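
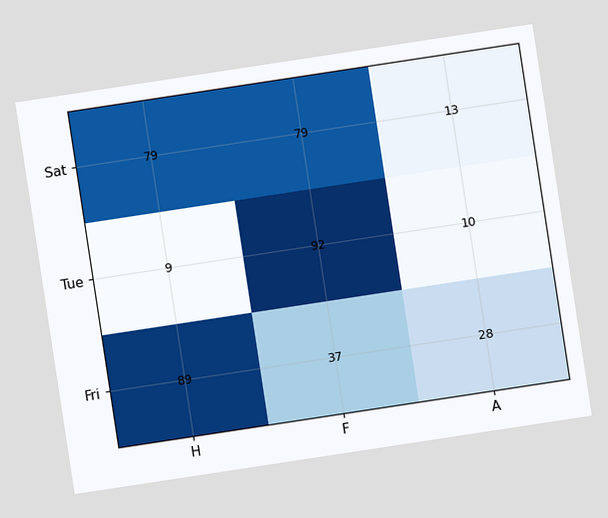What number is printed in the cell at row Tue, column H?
9

The chart is tilted about 9° counter-clockwise. The (Tue, H) cell reads 9.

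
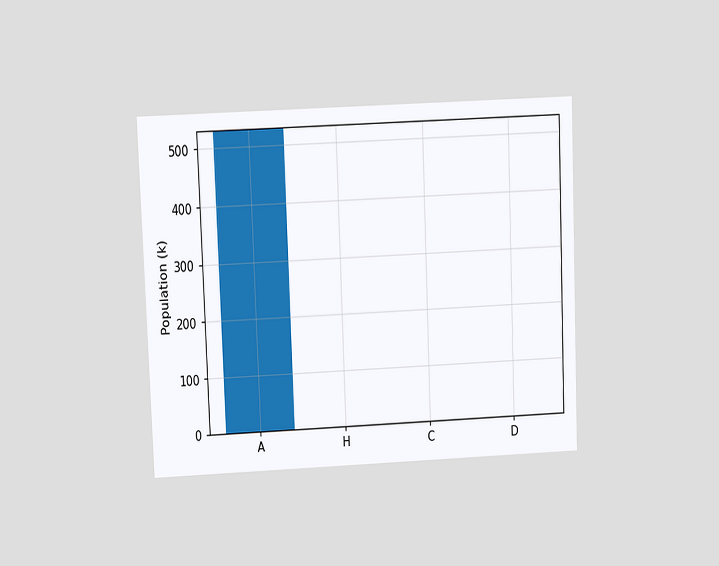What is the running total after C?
530k

The chart is tilted about 2° counter-clockwise and viewed at a slight angle. After C the running total reaches 530k.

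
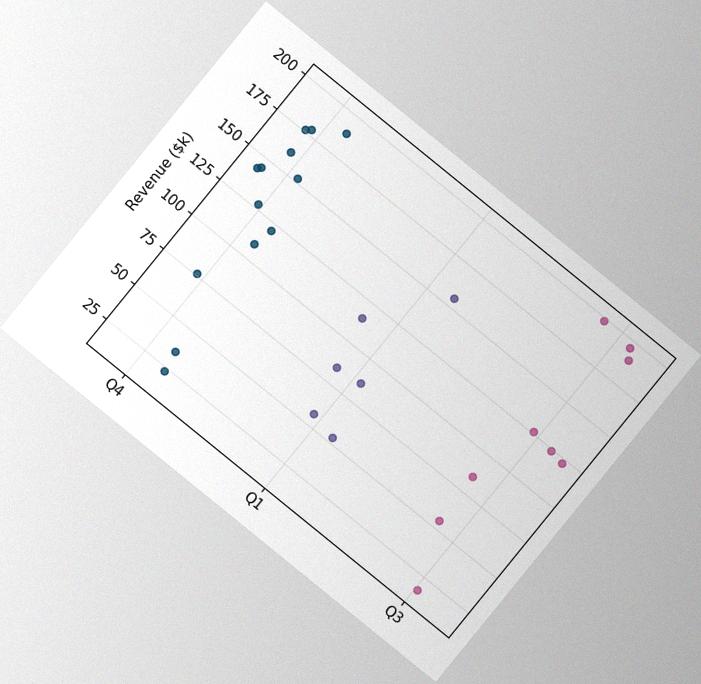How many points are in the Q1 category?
The chart is tilted about 39° clockwise, with some photo noise. Counting the markers in the Q1 column gives 6.

6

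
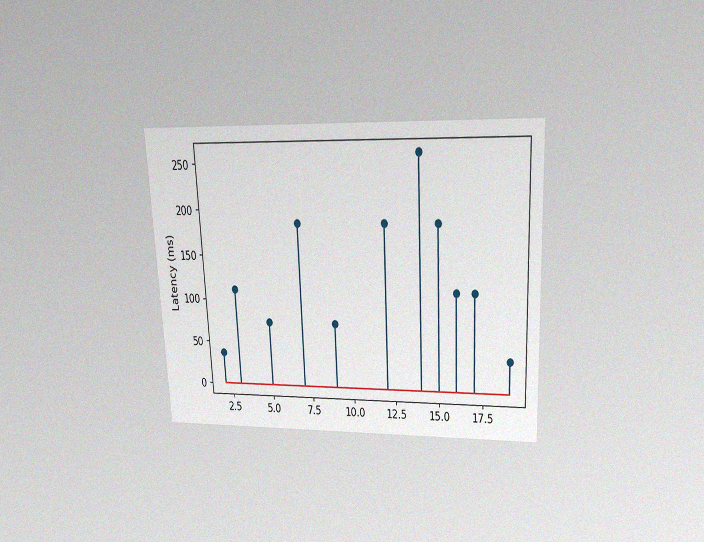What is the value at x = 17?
The chart is tilted about 3° counter-clockwise and viewed slightly from above, with some photo noise. The stem at x=17 reaches 111ms.

111ms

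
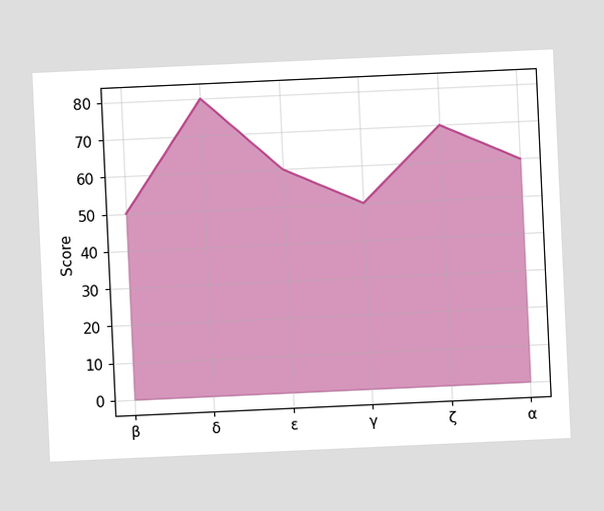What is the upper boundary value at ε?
60

The chart is tilted about 3° counter-clockwise. At ε the upper boundary is at 60.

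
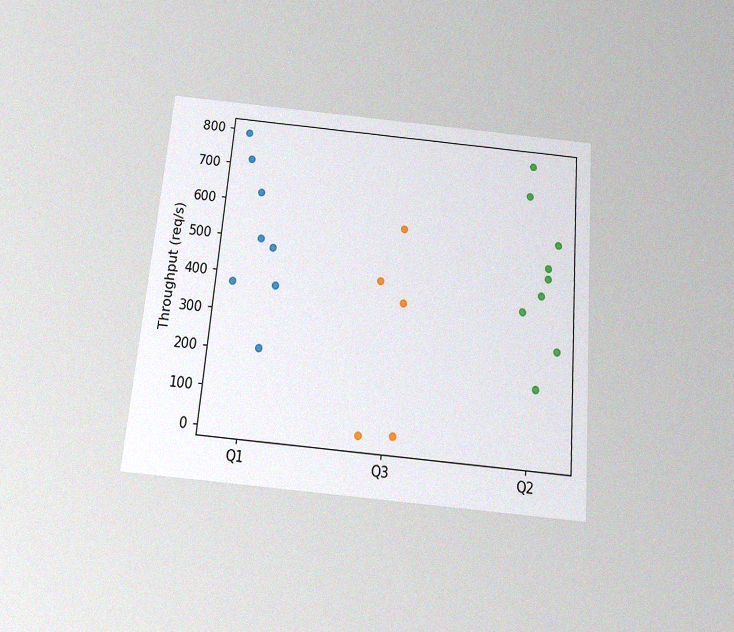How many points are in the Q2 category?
9

The chart is tilted about 5° clockwise and viewed slightly from below, with some photo noise. Counting the markers in the Q2 column gives 9.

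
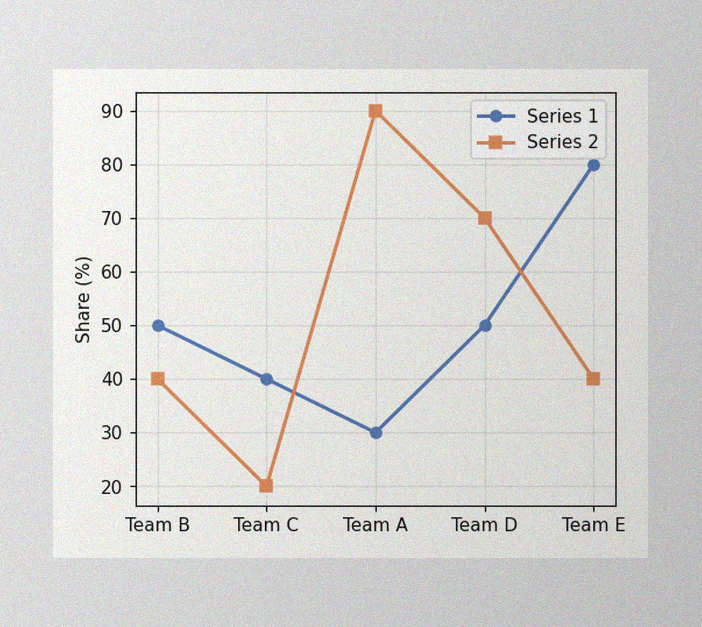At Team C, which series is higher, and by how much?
Series 1, by 20%

The image has some photo noise and uneven lighting. At Team C, Series 1 sits above the other line by 20%.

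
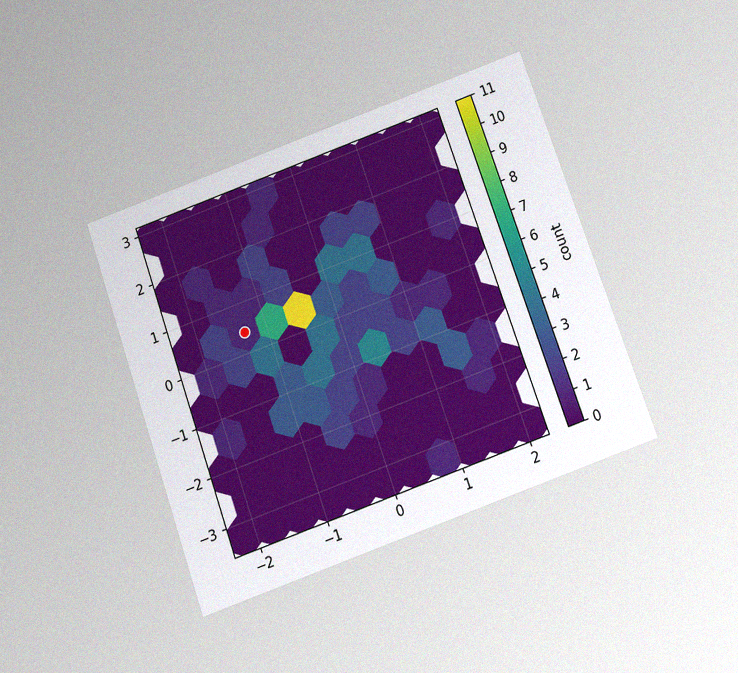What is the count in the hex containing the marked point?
The chart is tilted about 19° counter-clockwise and viewed slightly from below, with some photo noise. The marked hex reads 1 on the colorbar.

1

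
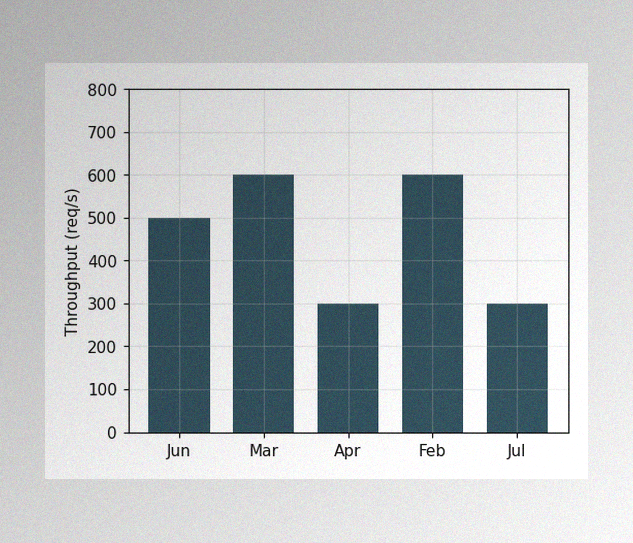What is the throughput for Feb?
600req/s

The image has some photo noise and uneven lighting. Reading along the chart's y-axis, the Feb bar reaches 600req/s.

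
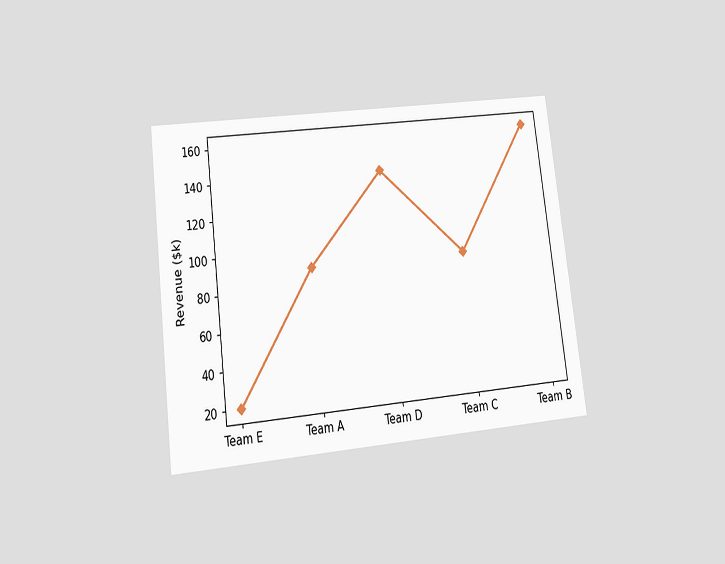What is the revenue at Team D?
$140k

The chart is tilted about 7° counter-clockwise and viewed at a slight angle. At Team D, the line is at $140k.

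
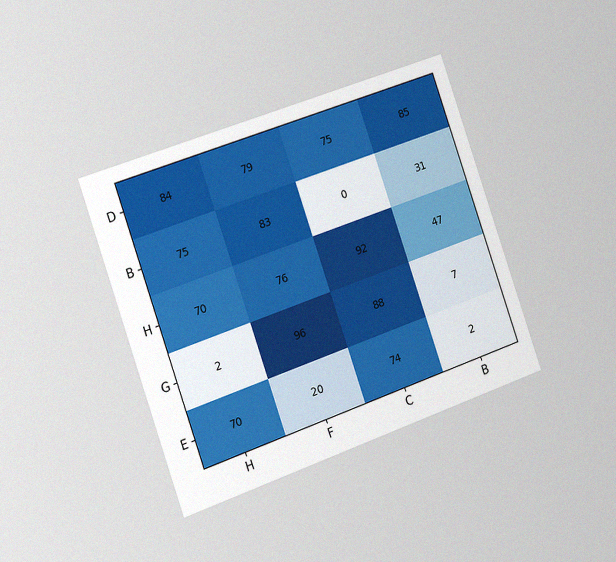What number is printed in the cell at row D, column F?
The chart is tilted about 19° counter-clockwise and viewed slightly from the left, with some photo noise. The (D, F) cell reads 79.

79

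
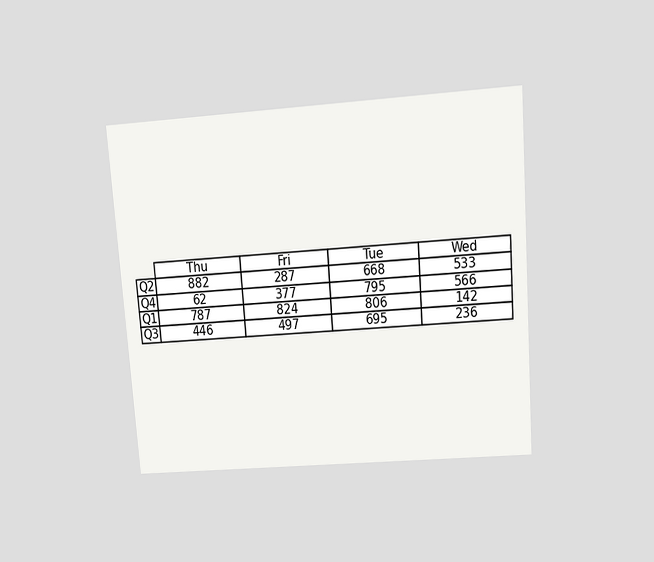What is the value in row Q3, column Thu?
The chart is tilted about 4° counter-clockwise and viewed at a slight angle. The (Q3, Thu) cell reads 446.

446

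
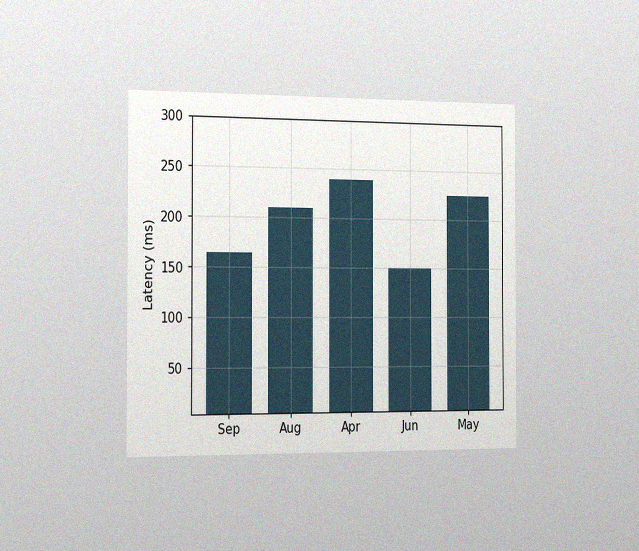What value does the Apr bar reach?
240ms

The chart is viewed slightly from the left, with some photo noise. Reading along the chart's y-axis, the Apr bar reaches 240ms.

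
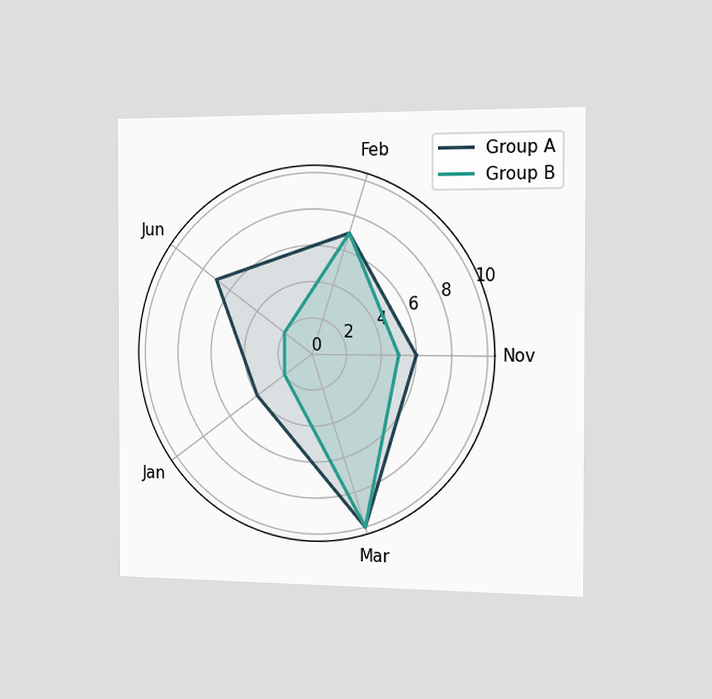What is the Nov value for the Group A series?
6

The chart is viewed slightly from the right. On the Nov axis, Group A reaches 6.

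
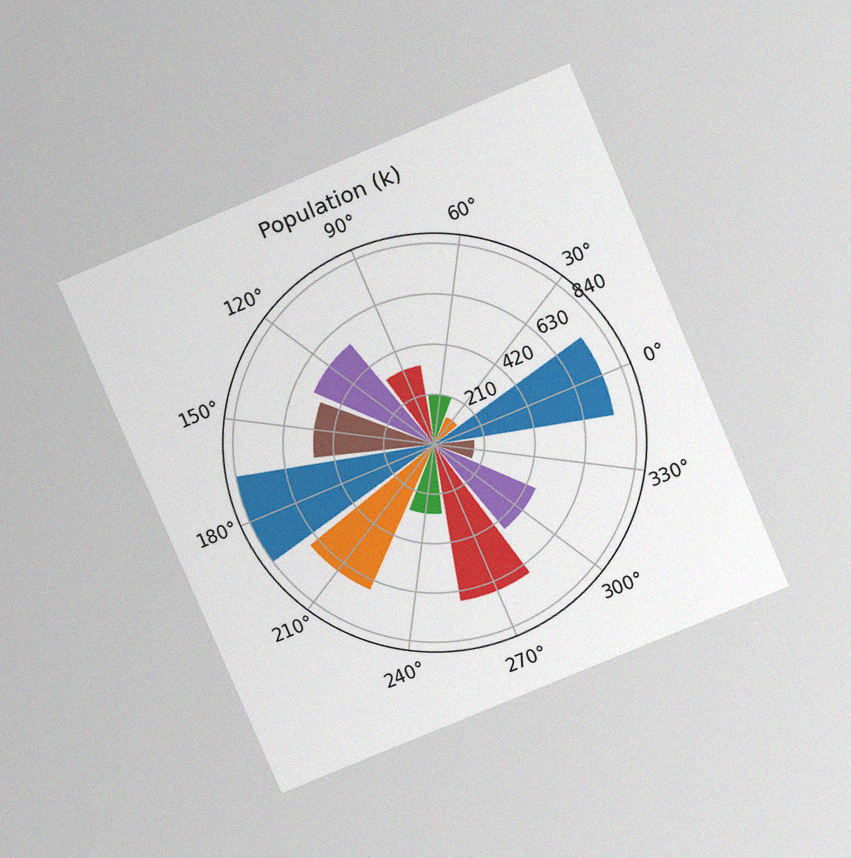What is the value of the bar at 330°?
168k

The chart is tilted about 23° counter-clockwise and viewed slightly from above, with some photo noise. The bar at 330° reaches 168k on the radial axis.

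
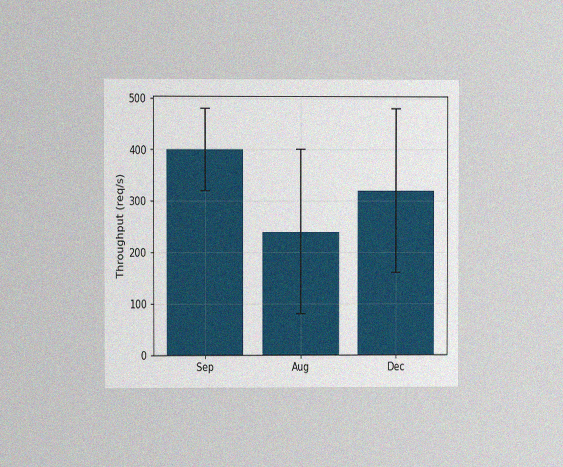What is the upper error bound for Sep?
The chart is viewed at a slight angle, with some photo noise. The Sep bar's upper whisker reaches 480req/s.

480req/s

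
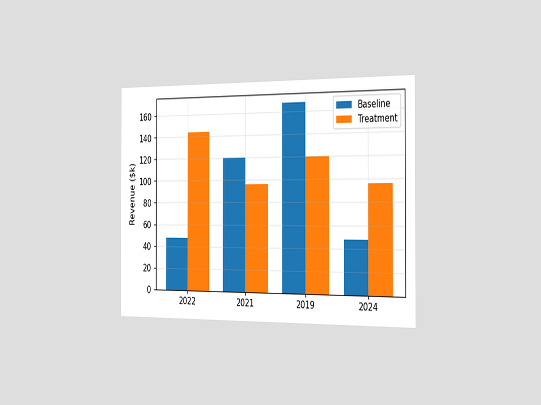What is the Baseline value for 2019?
$168k

The chart is viewed slightly from the right. The Baseline bar at 2019 reaches $168k on the y-axis.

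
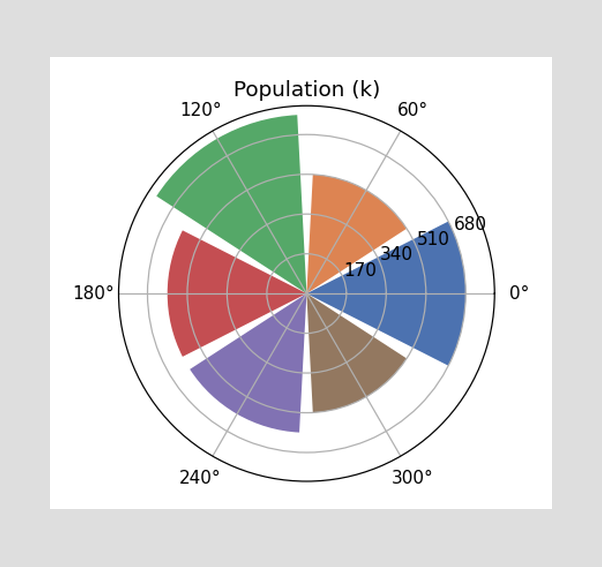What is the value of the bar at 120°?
The bar at 120° reaches 765k on the radial axis.

765k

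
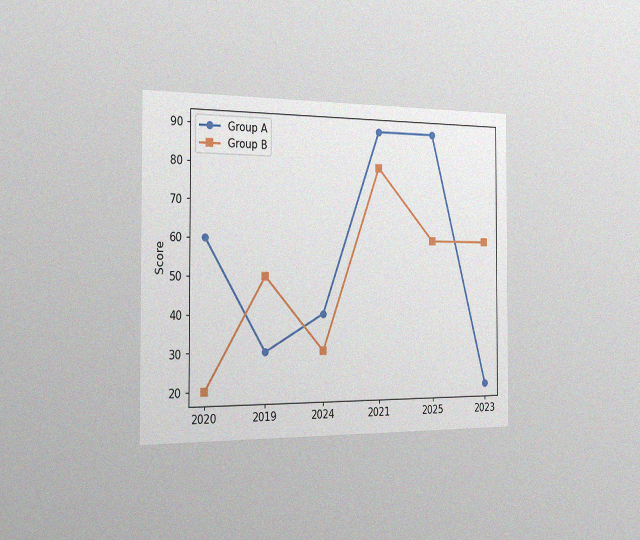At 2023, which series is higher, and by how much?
Group B, by 40

The chart is viewed slightly from the left, with some photo noise. At 2023, Group B sits above the other line by 40.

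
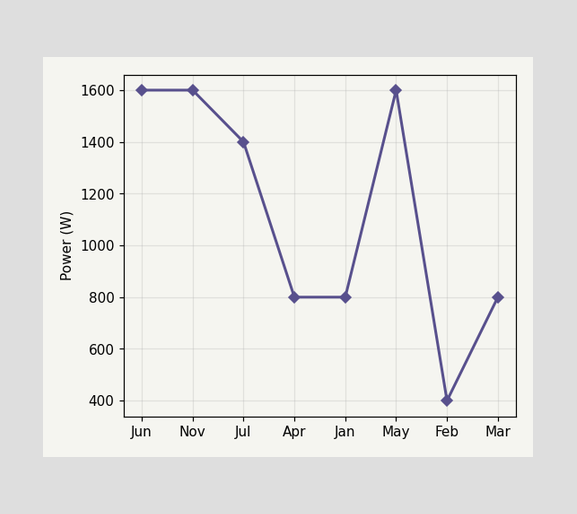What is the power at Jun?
At Jun, the line is at 1600W.

1600W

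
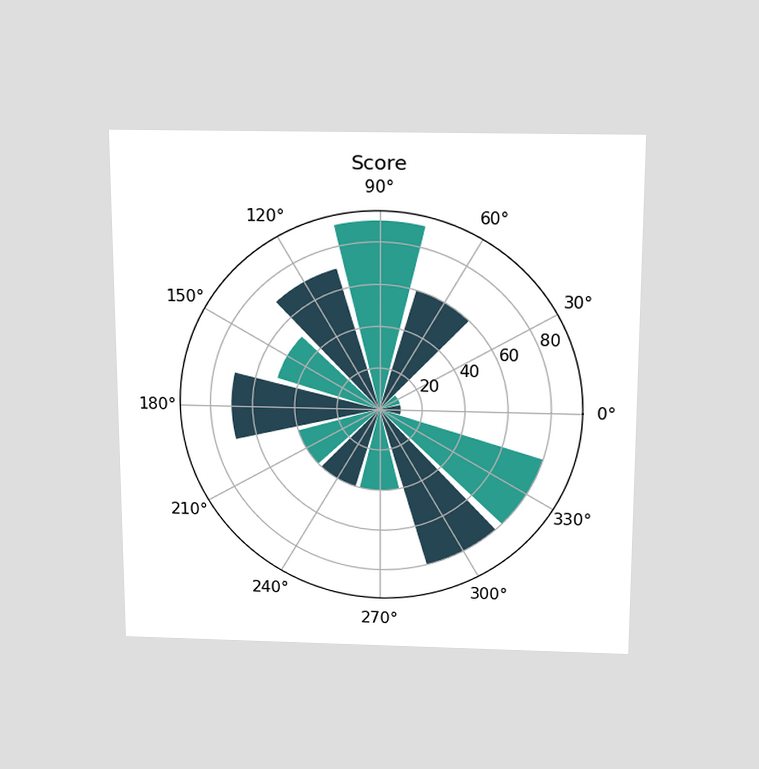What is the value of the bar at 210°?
40

The chart is viewed slightly from above. The bar at 210° reaches 40 on the radial axis.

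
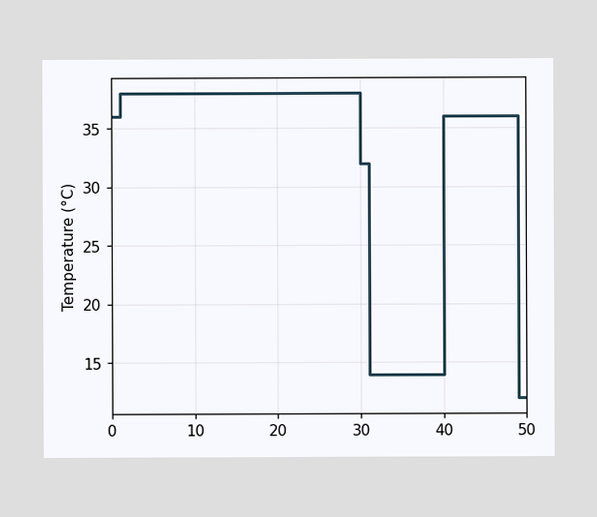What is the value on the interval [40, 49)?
On [40, 49) the step sits at 36°C.

36°C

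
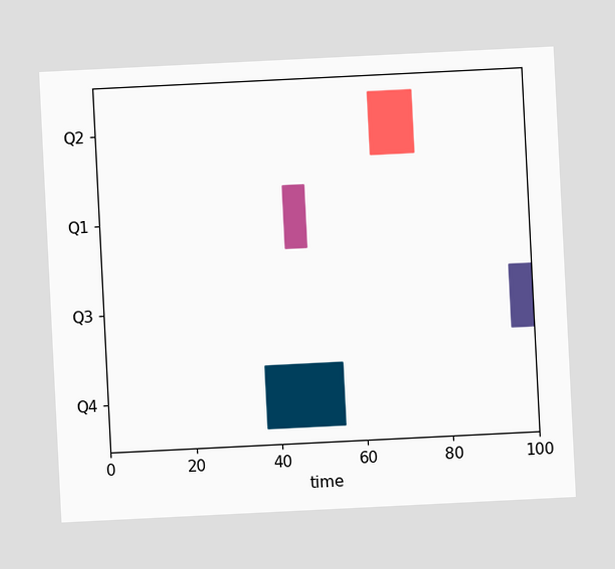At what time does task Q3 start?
The chart is tilted about 3° counter-clockwise. The Q3 bar begins at t=95.

95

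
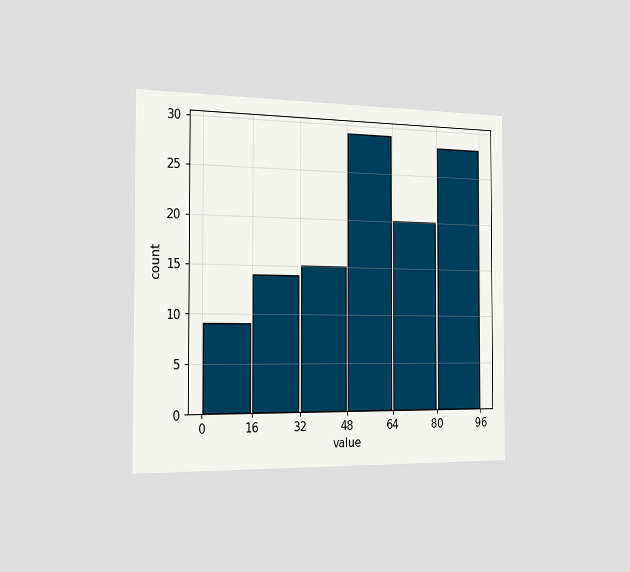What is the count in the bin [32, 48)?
15

The chart is viewed slightly from the left. The [32, 48) bin has height 15.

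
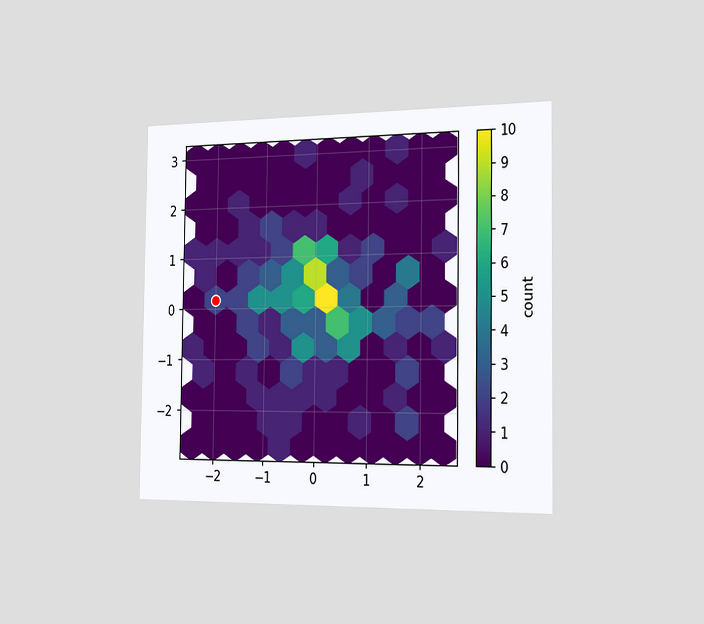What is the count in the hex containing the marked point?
The chart is viewed slightly from the right. The marked hex reads 2 on the colorbar.

2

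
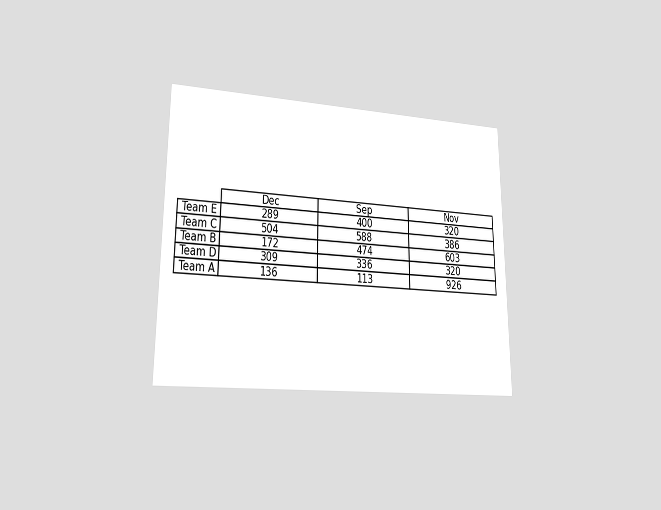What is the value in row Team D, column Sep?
336

The chart is viewed at a slight angle. The (Team D, Sep) cell reads 336.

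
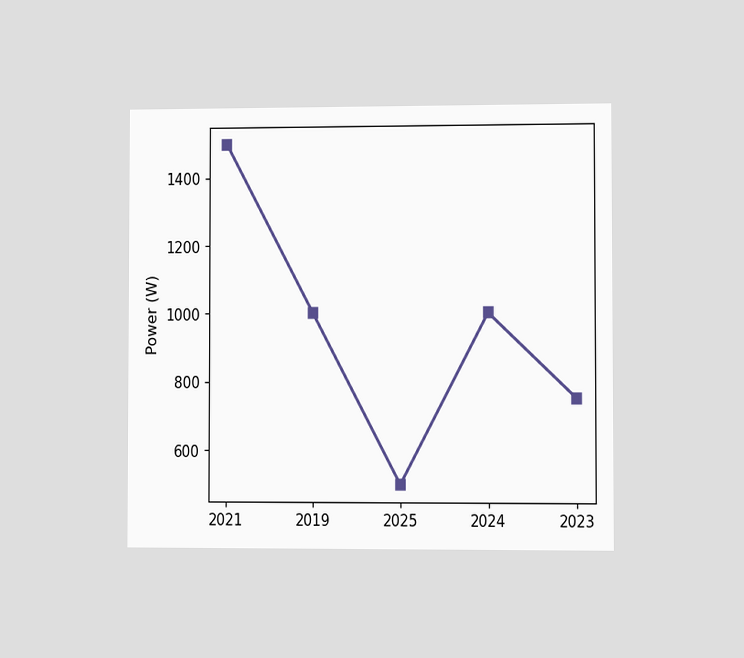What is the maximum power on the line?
The chart is viewed slightly from the right. The highest point is at 2021, and reading across to the y-axis gives 1500W.

1500W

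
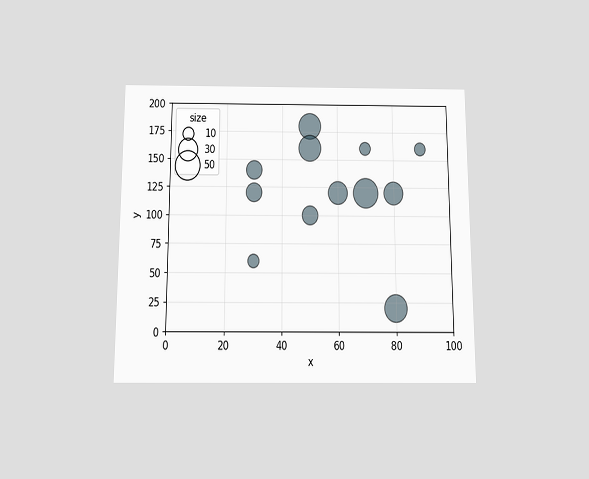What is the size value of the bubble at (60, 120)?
The chart is viewed slightly from below. Matching the bubble at (60, 120) against the size legend gives 30.

30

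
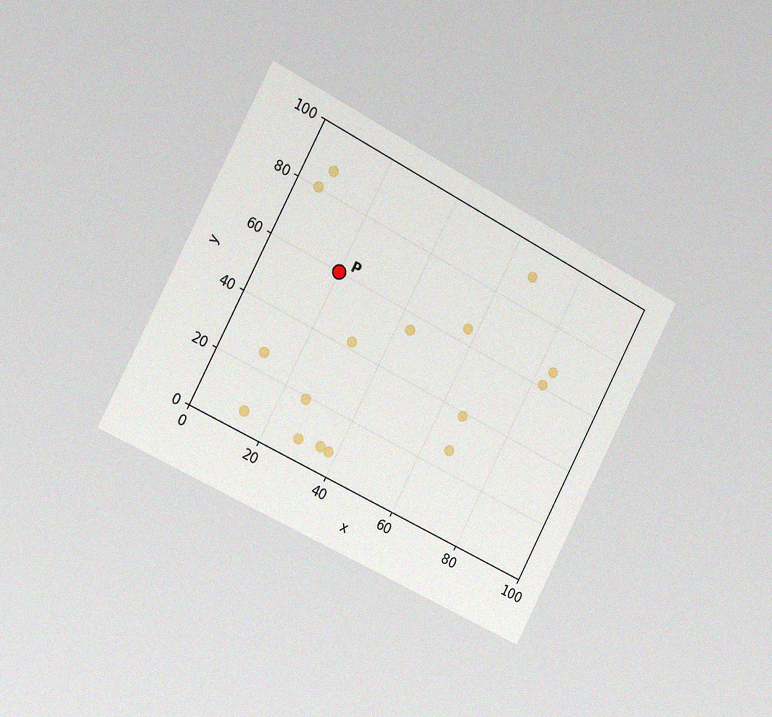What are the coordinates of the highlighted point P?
(20, 60)

The chart is tilted about 28° clockwise and viewed slightly from the left, with some photo noise. Following the gridlines from P to each axis, P sits at (20, 60).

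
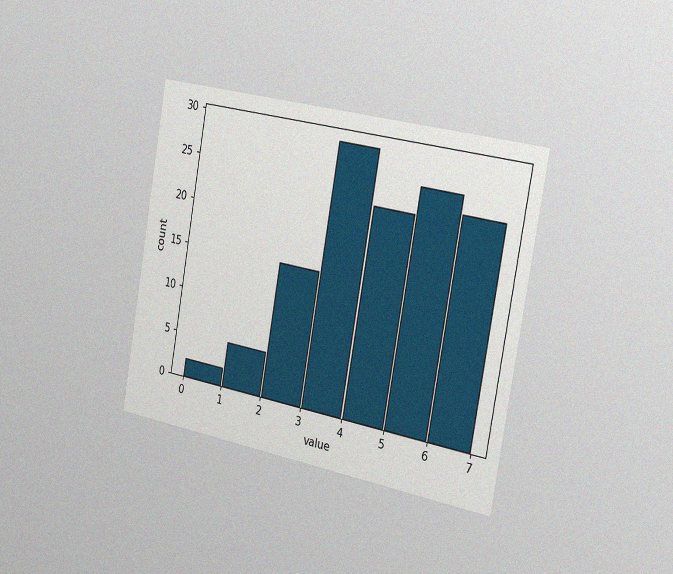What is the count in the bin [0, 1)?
The chart is tilted about 10° clockwise and viewed slightly from the right, with some photo noise. The [0, 1) bin has height 2.

2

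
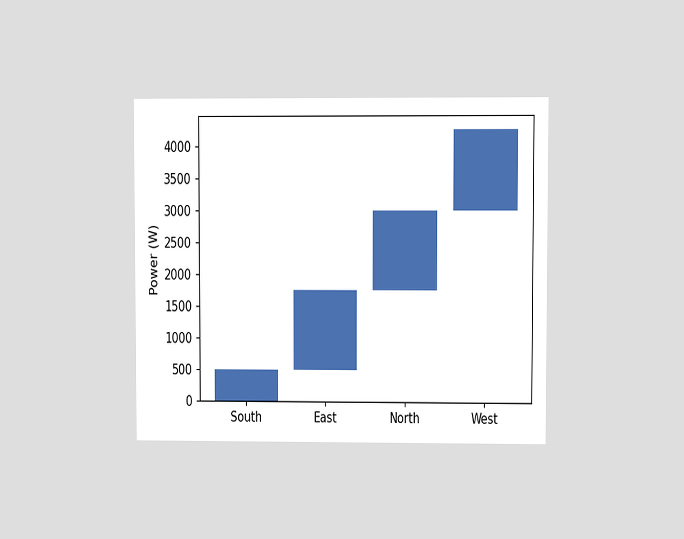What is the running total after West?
4250W

The chart is viewed at a slight angle. After West the running total reaches 4250W.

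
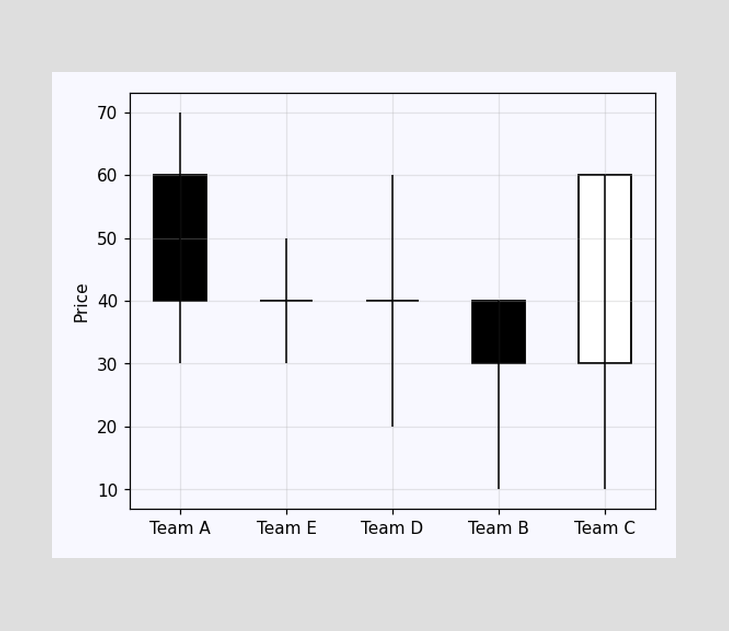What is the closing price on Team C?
60

The Team C candle closes at 60.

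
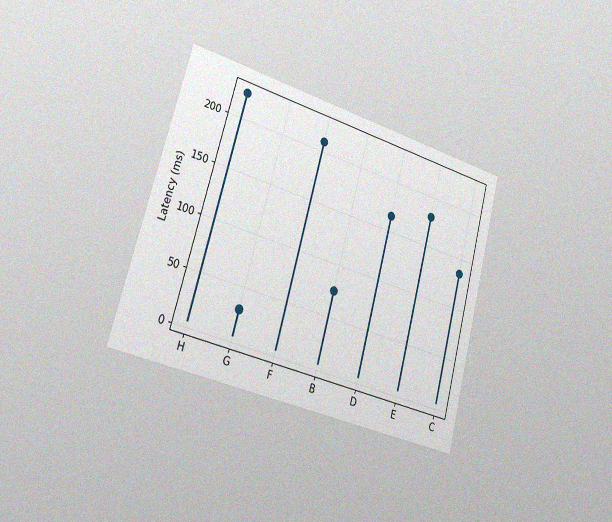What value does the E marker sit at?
The chart is tilted about 15° clockwise and viewed slightly from the left, with some photo noise. The E marker sits at 180ms.

180ms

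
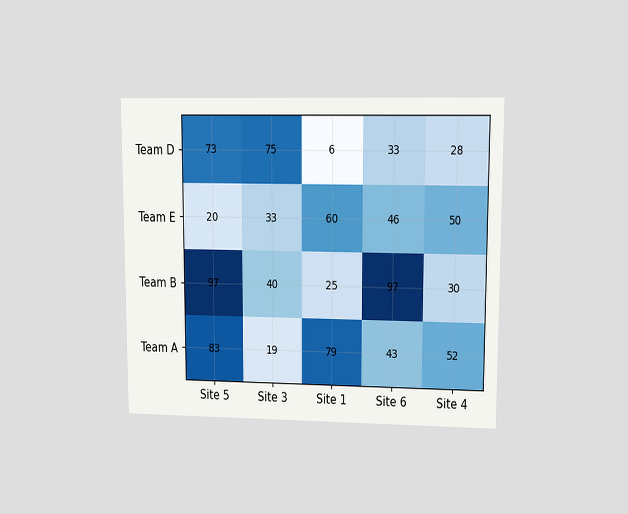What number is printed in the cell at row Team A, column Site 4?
52

The chart is viewed at a slight angle. The (Team A, Site 4) cell reads 52.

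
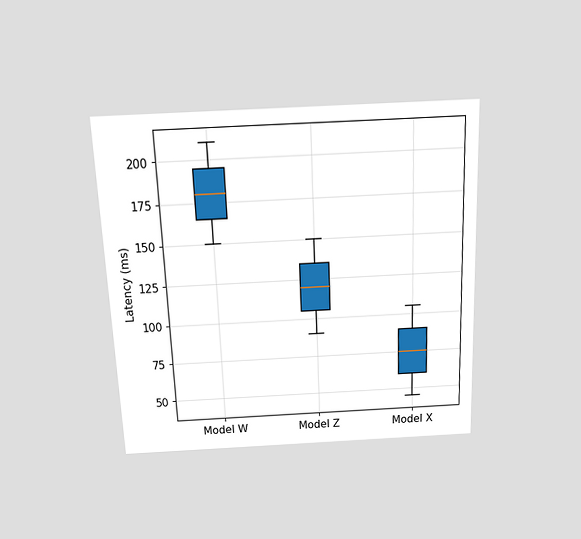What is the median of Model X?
75ms

The chart is tilted about 2° counter-clockwise and viewed slightly from above. The median line in the Model X box sits at 75ms.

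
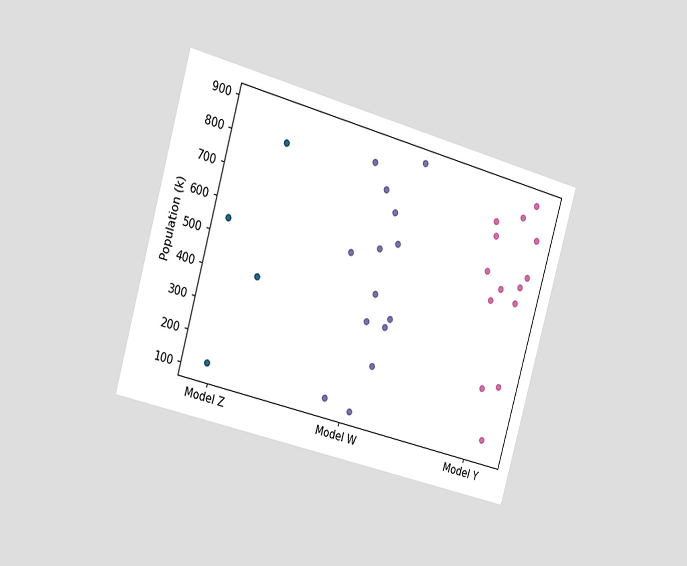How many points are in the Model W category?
14

The chart is tilted about 16° clockwise and viewed slightly from the left. Counting the markers in the Model W column gives 14.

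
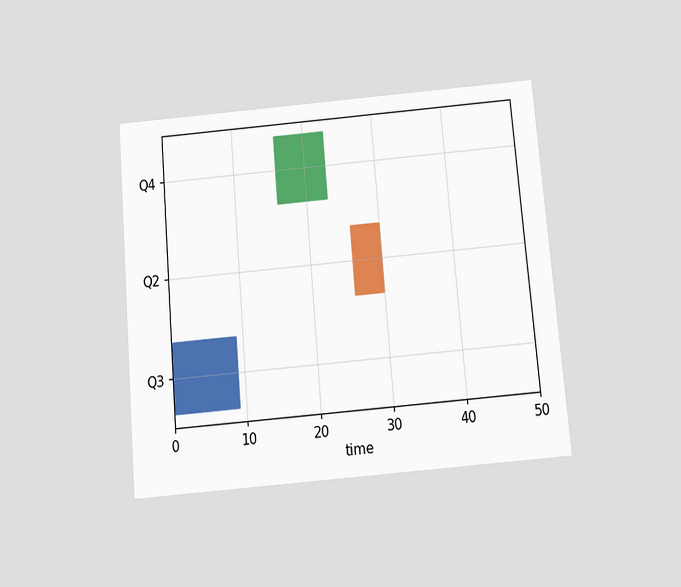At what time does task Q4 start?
The chart is tilted about 5° counter-clockwise and viewed slightly from below. The Q4 bar begins at t=16.

16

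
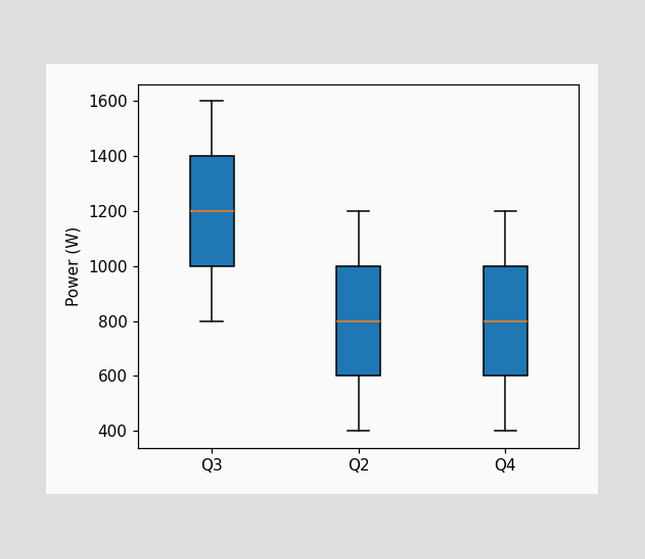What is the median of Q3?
The median line in the Q3 box sits at 1200W.

1200W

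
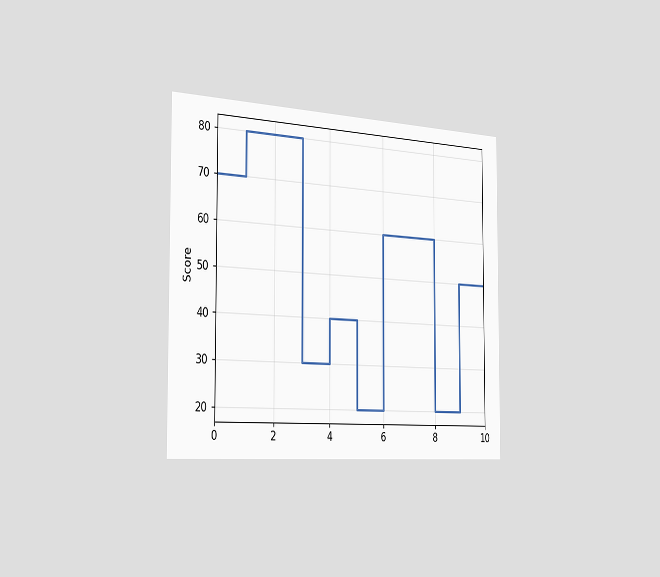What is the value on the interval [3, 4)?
The chart is viewed slightly from the left. On [3, 4) the step sits at 30.

30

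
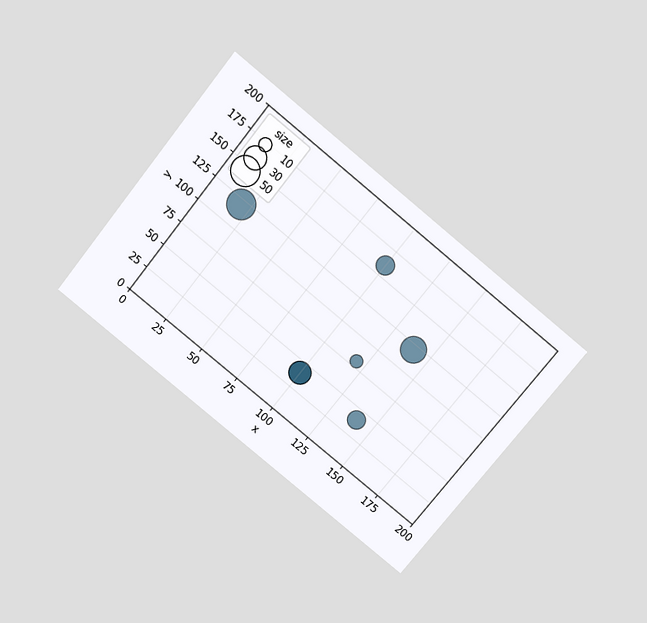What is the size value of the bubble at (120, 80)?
10

The chart is tilted about 39° clockwise and viewed slightly from above. Matching the bubble at (120, 80) against the size legend gives 10.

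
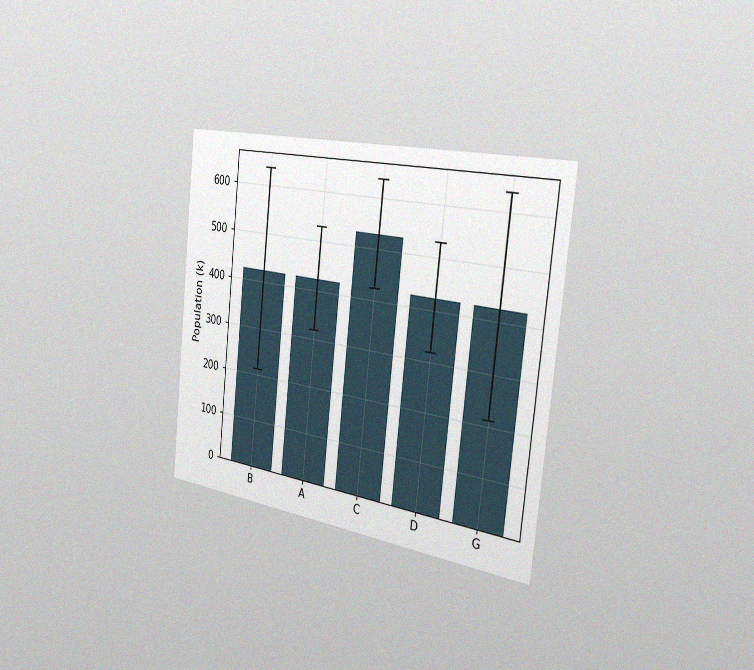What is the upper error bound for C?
636k

The chart is tilted about 6° clockwise and viewed slightly from the right, with some photo noise. The C bar's upper whisker reaches 636k.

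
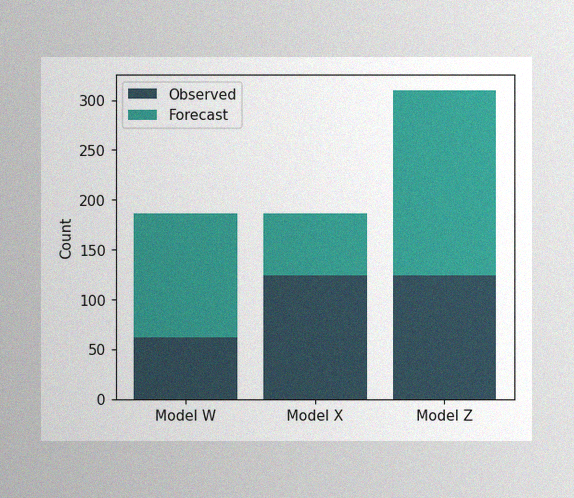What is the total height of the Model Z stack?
The image has some photo noise and uneven lighting. The Model Z stack's top reaches 310 on the y-axis.

310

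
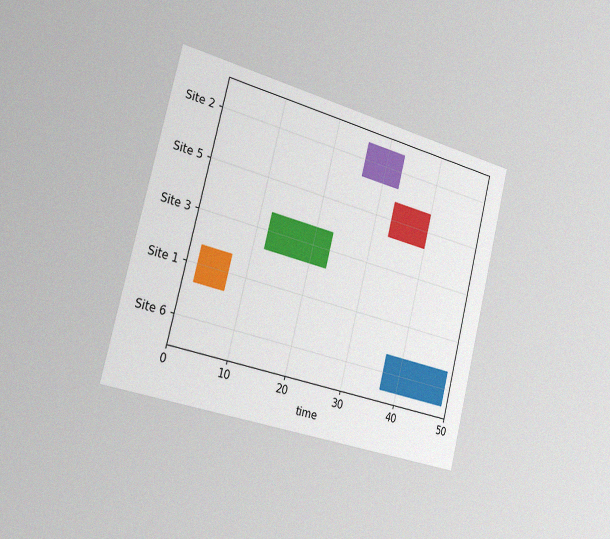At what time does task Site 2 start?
The chart is tilted about 14° clockwise and viewed slightly from the left, with some photo noise. The Site 2 bar begins at t=26.

26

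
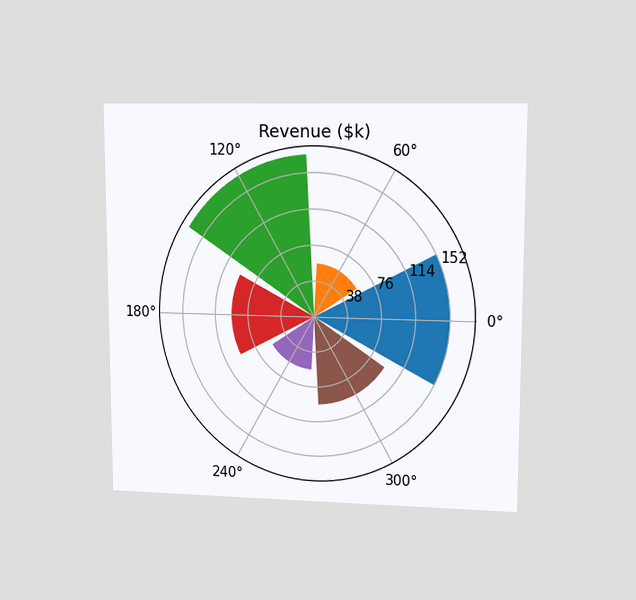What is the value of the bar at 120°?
The chart is viewed at a slight angle. The bar at 120° reaches $171k on the radial axis.

$171k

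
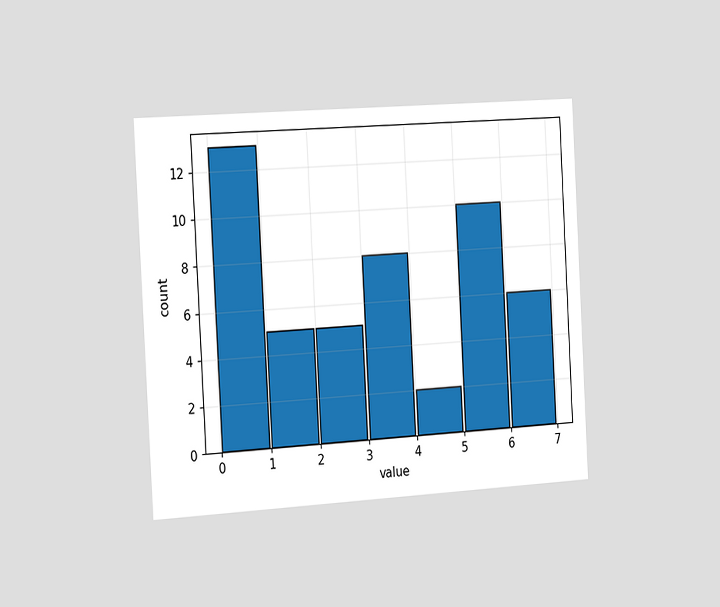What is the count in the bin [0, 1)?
The chart is tilted about 3° counter-clockwise and viewed slightly from the left. The [0, 1) bin has height 13.

13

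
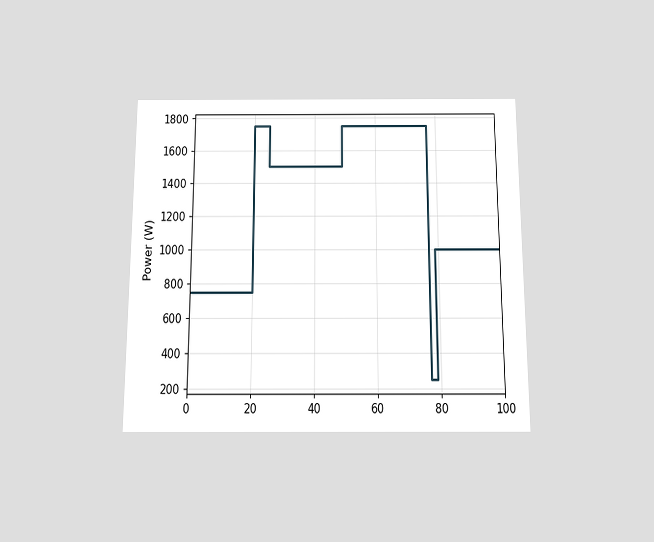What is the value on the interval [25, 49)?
The chart is viewed slightly from below. On [25, 49) the step sits at 1500W.

1500W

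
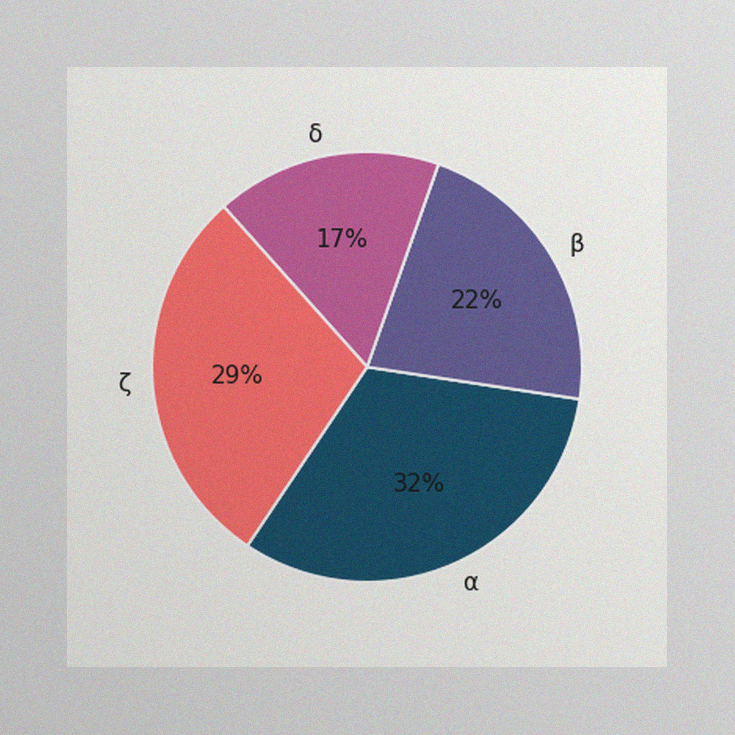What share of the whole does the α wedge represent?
The image has some photo noise and uneven lighting. The α slice takes up 32% of the pie.

32%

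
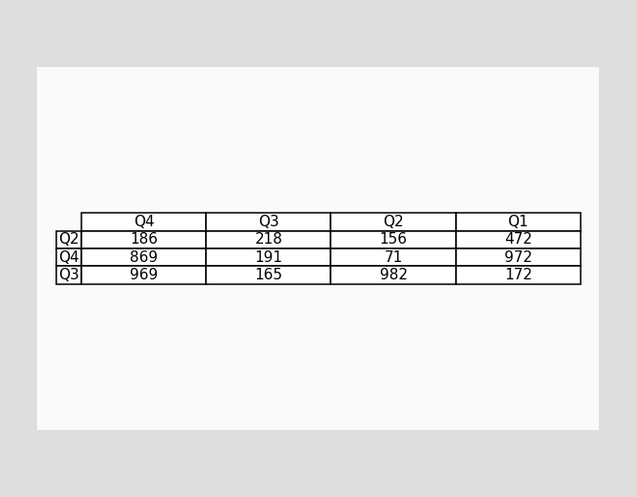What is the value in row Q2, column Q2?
The (Q2, Q2) cell reads 156.

156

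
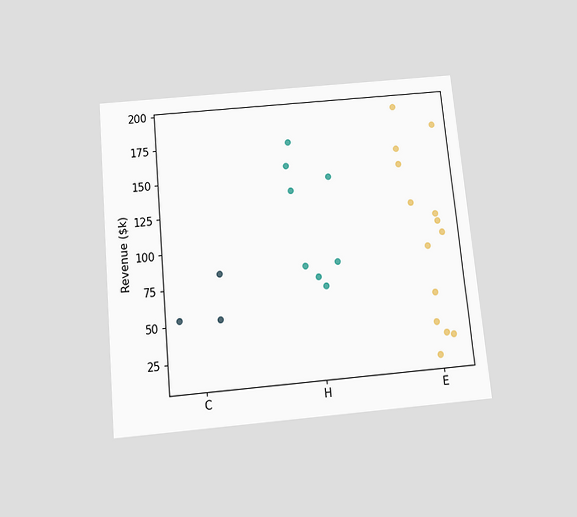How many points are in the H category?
The chart is tilted about 5° counter-clockwise and viewed slightly from below. Counting the markers in the H column gives 8.

8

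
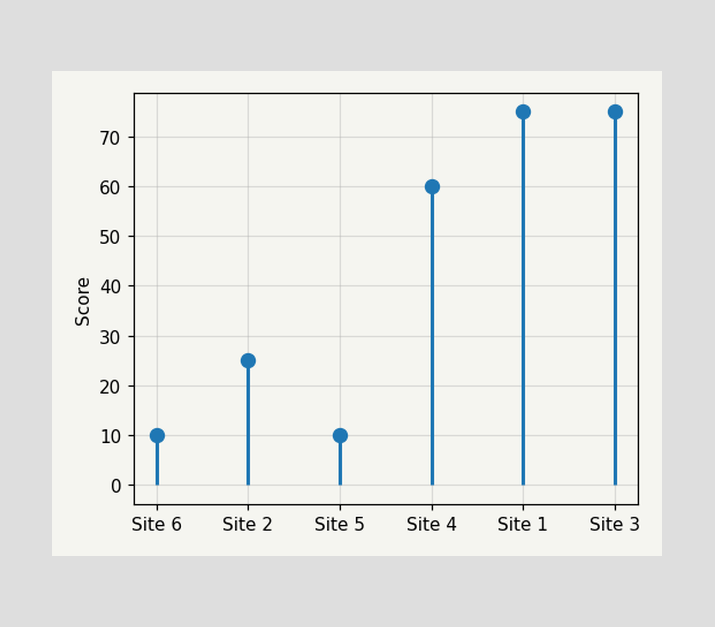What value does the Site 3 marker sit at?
75

The Site 3 marker sits at 75.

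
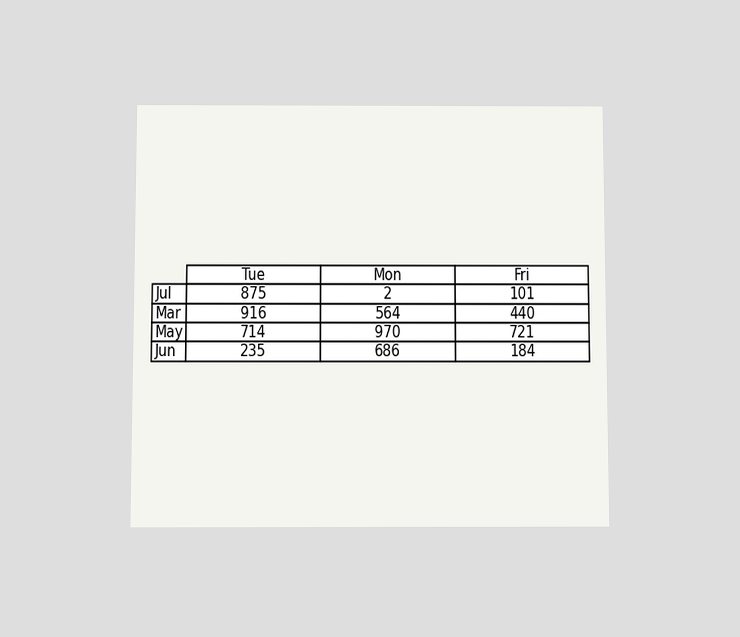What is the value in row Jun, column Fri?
The chart is viewed slightly from below. The (Jun, Fri) cell reads 184.

184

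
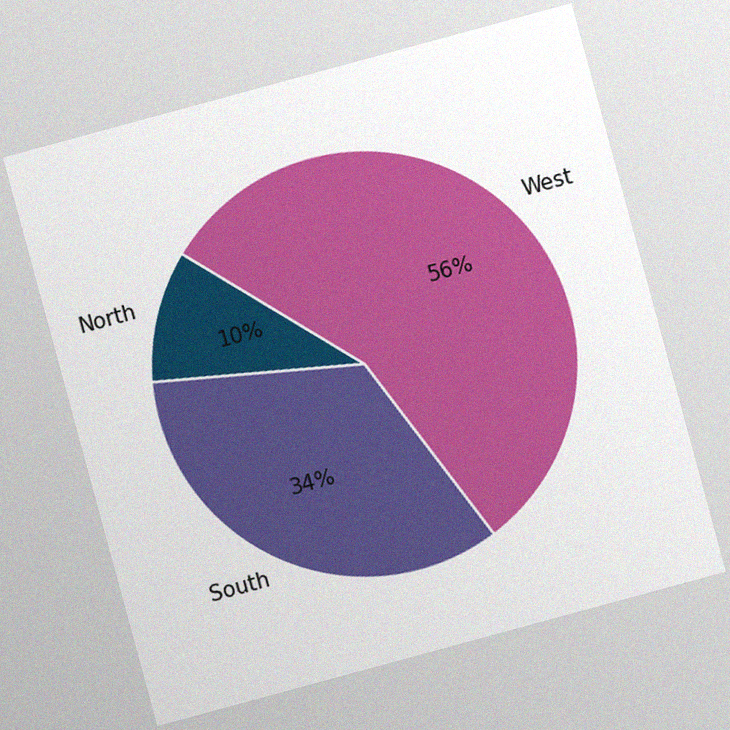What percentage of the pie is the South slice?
34%

The chart is tilted about 15° counter-clockwise, with some photo noise. The South slice takes up 34% of the pie.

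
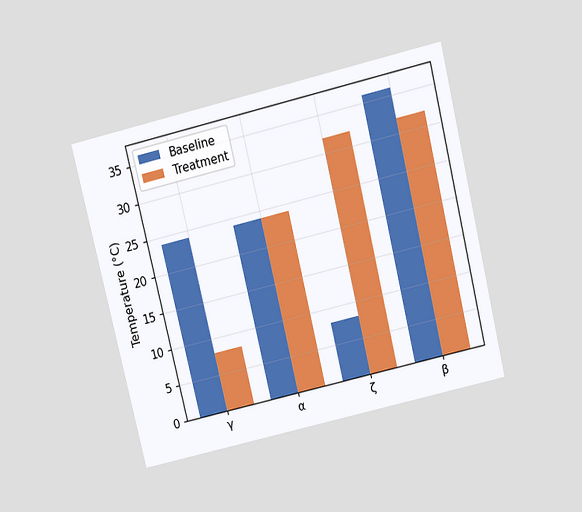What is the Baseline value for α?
The chart is tilted about 13° counter-clockwise and viewed slightly from above. The Baseline bar at α reaches 24°C on the y-axis.

24°C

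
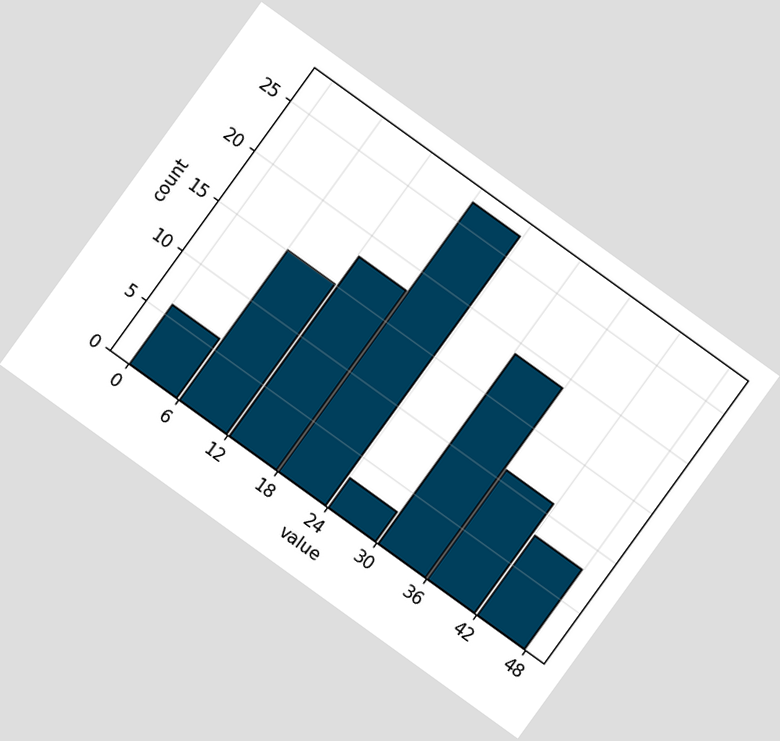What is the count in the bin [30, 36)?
The chart is tilted about 36° clockwise. The [30, 36) bin has height 19.

19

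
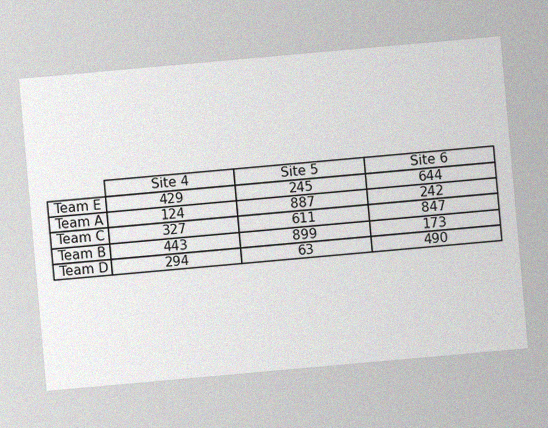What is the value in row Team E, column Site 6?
The chart is tilted about 5° counter-clockwise, with some photo noise. The (Team E, Site 6) cell reads 644.

644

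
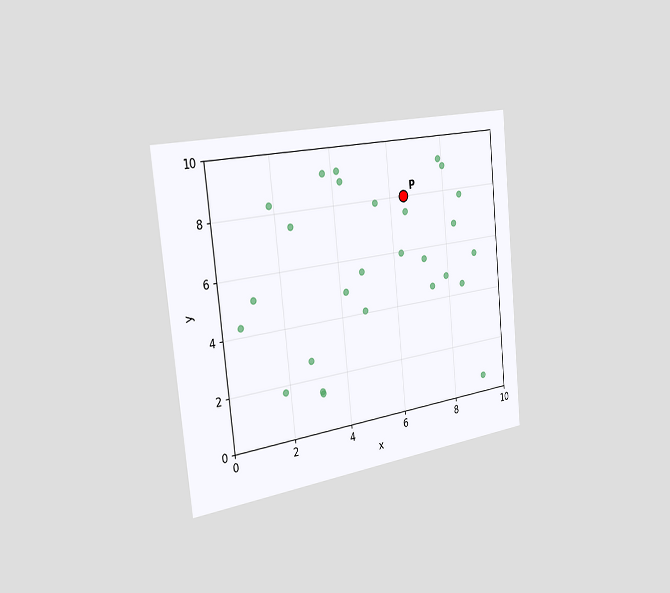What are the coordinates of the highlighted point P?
The chart is tilted about 6° counter-clockwise and viewed slightly from the left. Following the gridlines from P to each axis, P sits at (6.5, 8).

(6.5, 8)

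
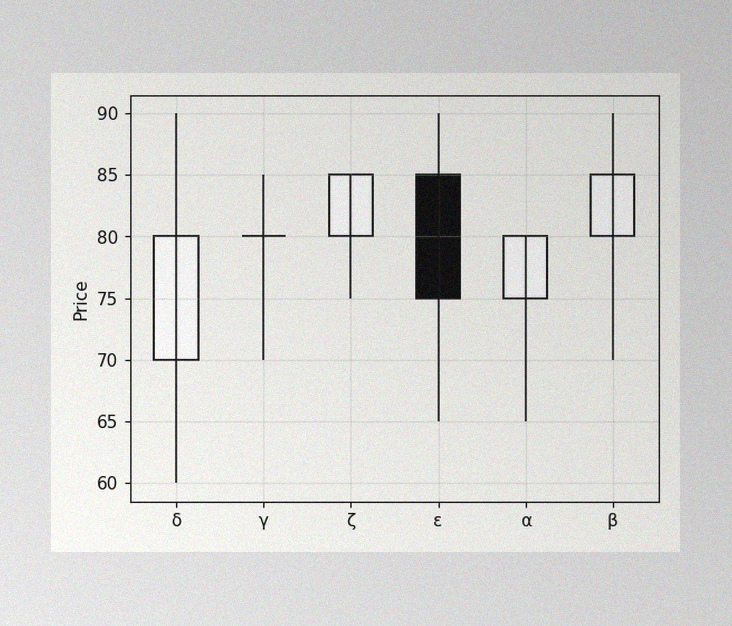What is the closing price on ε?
The image has some photo noise and uneven lighting. The ε candle closes at 75.

75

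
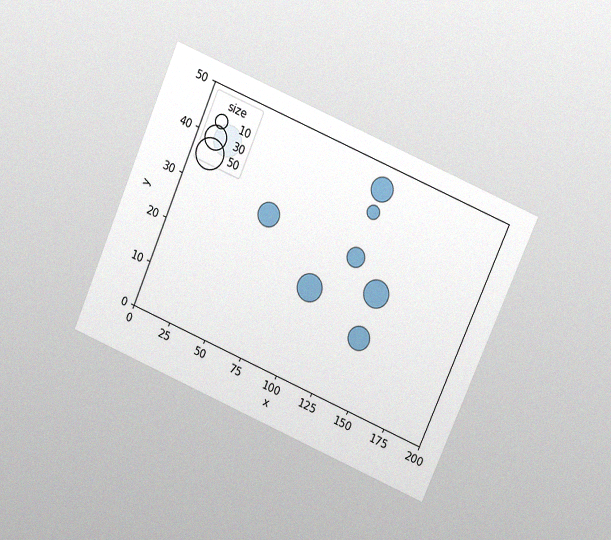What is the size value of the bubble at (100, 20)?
40

The chart is tilted about 23° clockwise and viewed at a slight angle, with some photo noise. Matching the bubble at (100, 20) against the size legend gives 40.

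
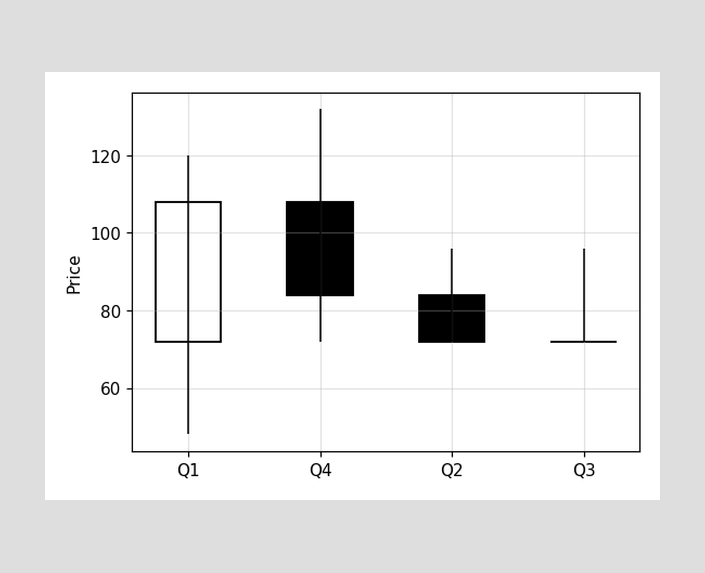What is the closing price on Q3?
72

The Q3 candle closes at 72.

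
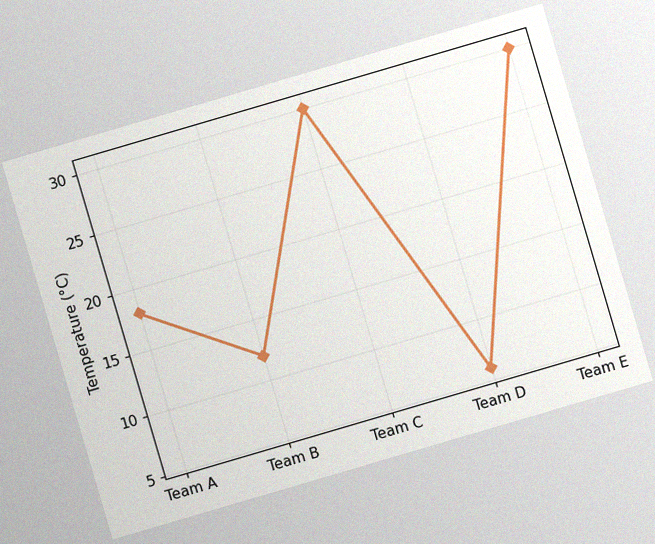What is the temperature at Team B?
The chart is tilted about 16° counter-clockwise, with some photo noise. At Team B, the line is at 12°C.

12°C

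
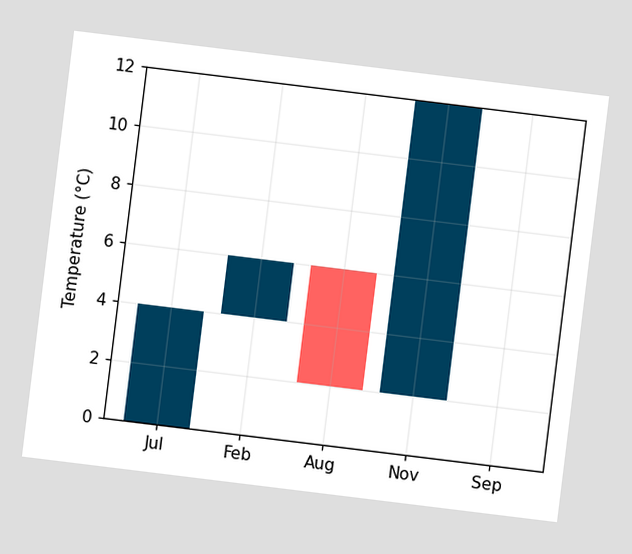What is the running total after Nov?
12°C

The chart is tilted about 7° clockwise. After Nov the running total reaches 12°C.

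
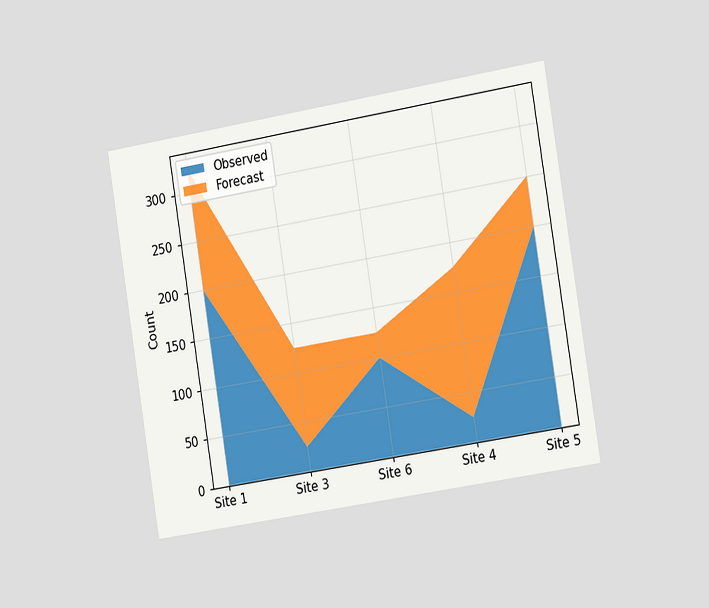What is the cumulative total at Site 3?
125

The chart is tilted about 9° counter-clockwise and viewed slightly from the right. The stacked total at Site 3 reaches 125.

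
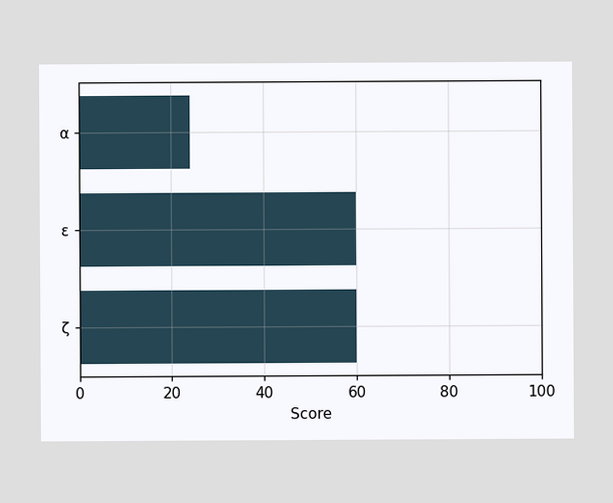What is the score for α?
Reading along the chart's x-axis, the α bar reaches 24.

24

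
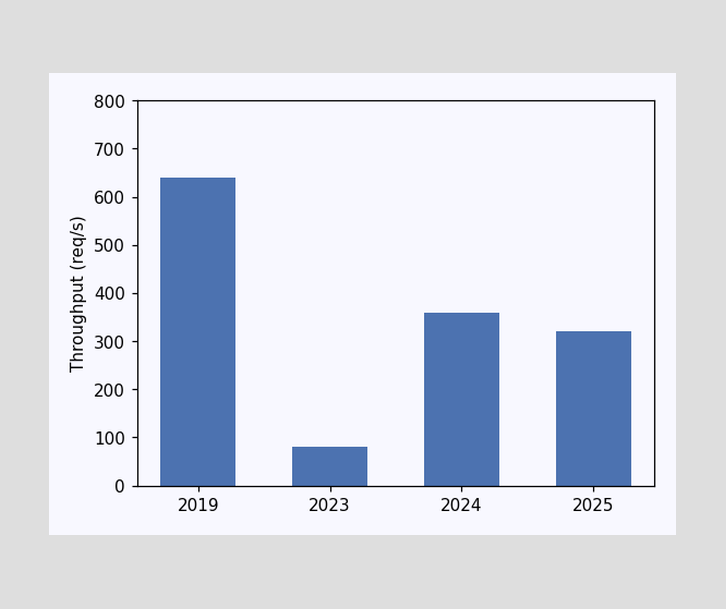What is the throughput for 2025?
Reading along the chart's y-axis, the 2025 bar reaches 320req/s.

320req/s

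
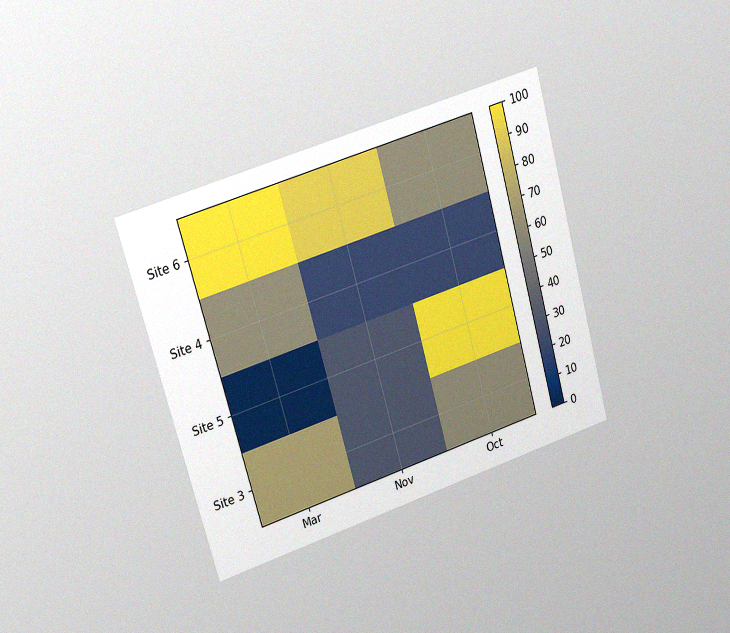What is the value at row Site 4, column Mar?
The chart is tilted about 16° counter-clockwise and viewed slightly from the left, with some photo noise. Matching cell (Site 4, Mar) against the colorbar gives 60.

60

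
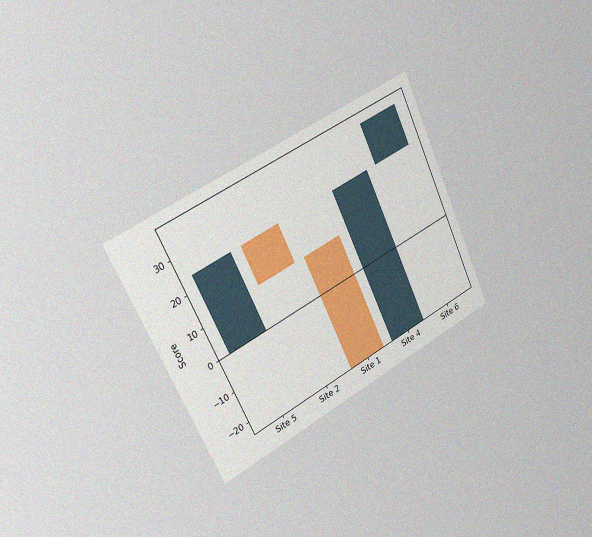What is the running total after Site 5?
24

The chart is tilted about 26° counter-clockwise and viewed slightly from the left, with some photo noise. After Site 5 the running total reaches 24.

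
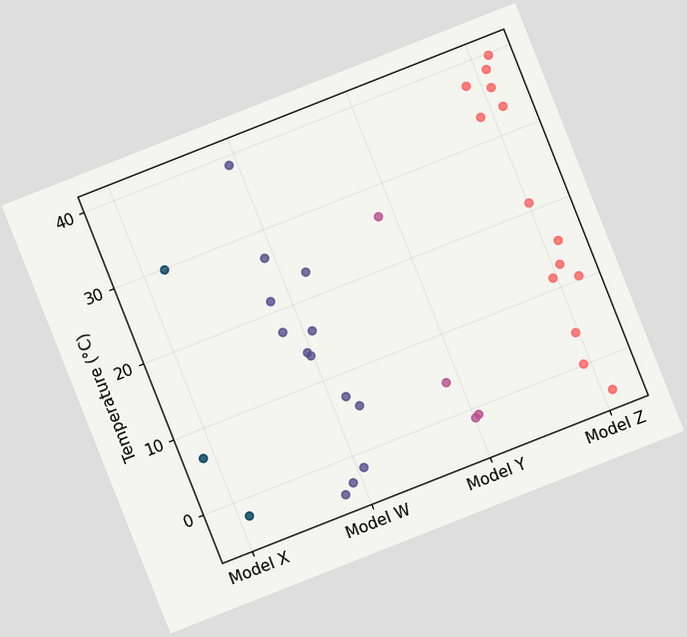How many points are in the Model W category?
13

The chart is tilted about 22° counter-clockwise. Counting the markers in the Model W column gives 13.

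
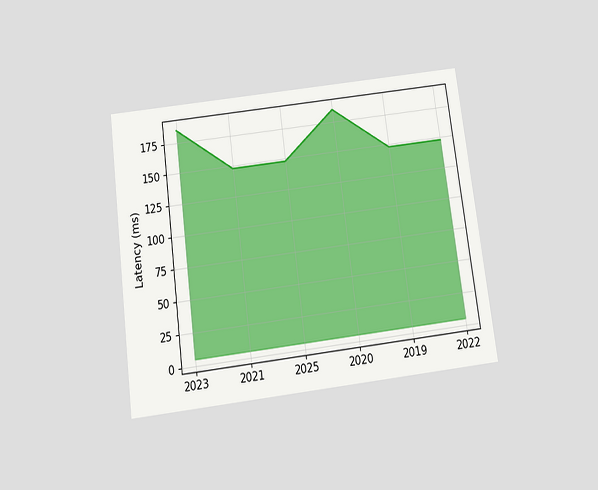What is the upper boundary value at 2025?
The chart is tilted about 7° counter-clockwise and viewed slightly from below. At 2025 the upper boundary is at 148ms.

148ms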